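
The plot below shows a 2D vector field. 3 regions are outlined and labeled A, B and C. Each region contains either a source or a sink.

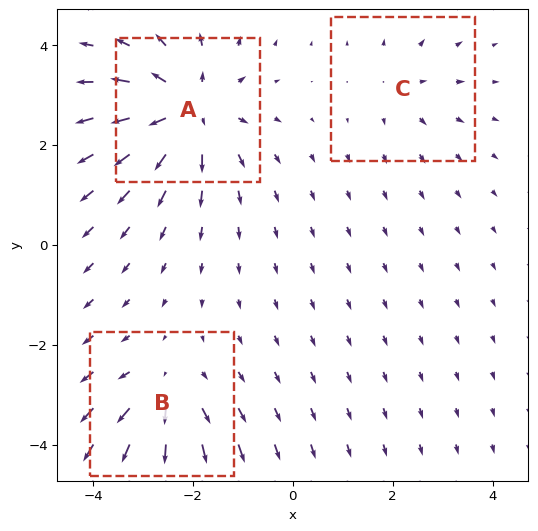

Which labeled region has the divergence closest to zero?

Divergence at each region's feature centre — A: about +5, B: about +3, C: about +2. Region C is closest to zero.

C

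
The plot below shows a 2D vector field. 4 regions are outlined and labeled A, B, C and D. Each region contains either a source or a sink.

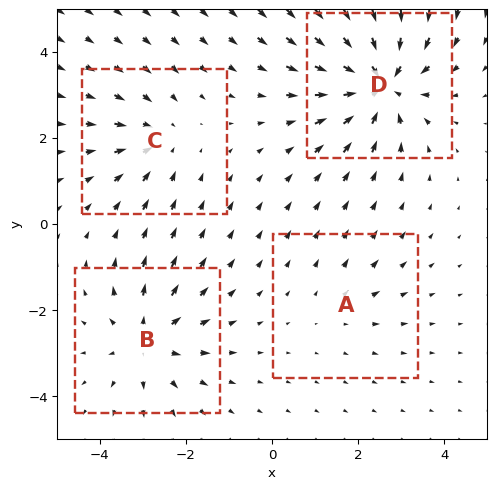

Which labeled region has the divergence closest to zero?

Divergence at each region's feature centre — A: about +2, B: about +4, C: about -3, D: about -7. Region A is closest to zero.

A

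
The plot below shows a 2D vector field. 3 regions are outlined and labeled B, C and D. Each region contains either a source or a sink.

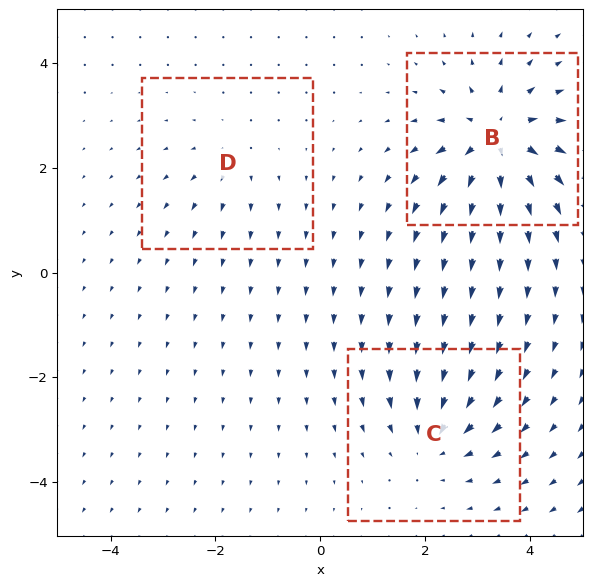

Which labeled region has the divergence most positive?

B

Divergence at each region's feature centre — B: about +6, C: about -4, D: about +2. Region B is most positive.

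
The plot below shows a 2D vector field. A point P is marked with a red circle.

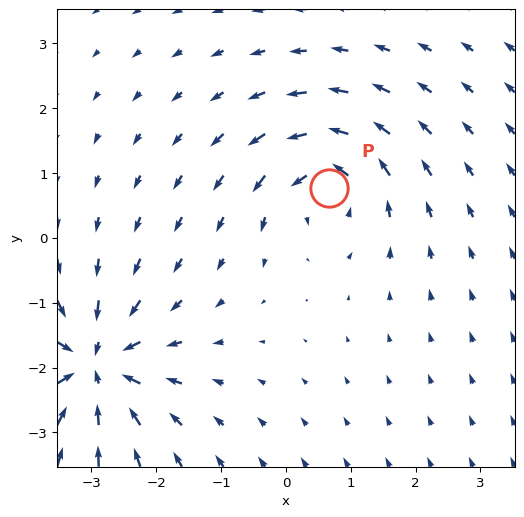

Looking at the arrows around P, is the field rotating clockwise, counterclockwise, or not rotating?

Near P at (0.7, 0.8) the arrows circulate counterclockwise. The curl (z-component) there is about +4; positive curl means counterclockwise rotation.

counterclockwise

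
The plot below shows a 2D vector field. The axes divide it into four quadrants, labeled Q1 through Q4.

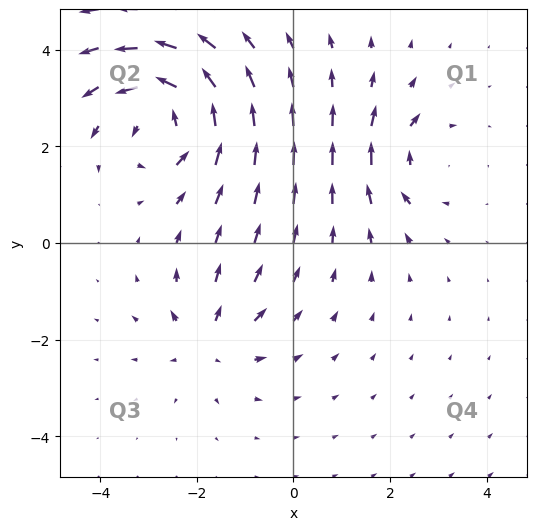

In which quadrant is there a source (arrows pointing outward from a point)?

Q3

The source sits at approximately (-1.8, -2.0), which lies in quadrant Q3. The divergence there is about +3, positive as expected for a source.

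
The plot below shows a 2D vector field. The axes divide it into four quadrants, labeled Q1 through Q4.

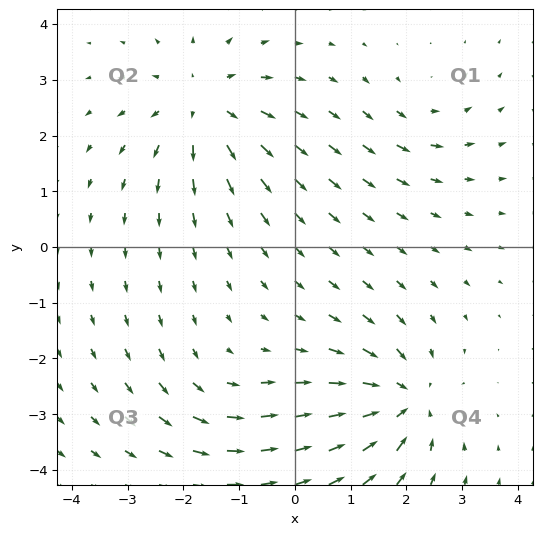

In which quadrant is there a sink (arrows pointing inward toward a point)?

Q4

The sink sits at approximately (1.9, -2.8), which lies in quadrant Q4. The divergence there is about -5, negative as expected for a sink.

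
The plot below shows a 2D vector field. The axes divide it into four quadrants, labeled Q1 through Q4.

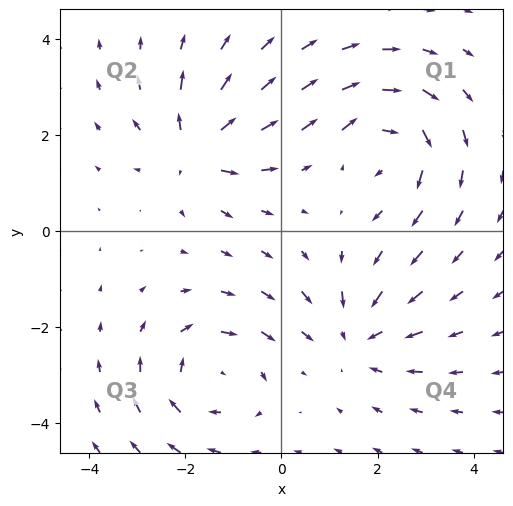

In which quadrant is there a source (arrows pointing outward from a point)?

Q2

The source sits at approximately (-1.8, 1.7), which lies in quadrant Q2. The divergence there is about +5, positive as expected for a source.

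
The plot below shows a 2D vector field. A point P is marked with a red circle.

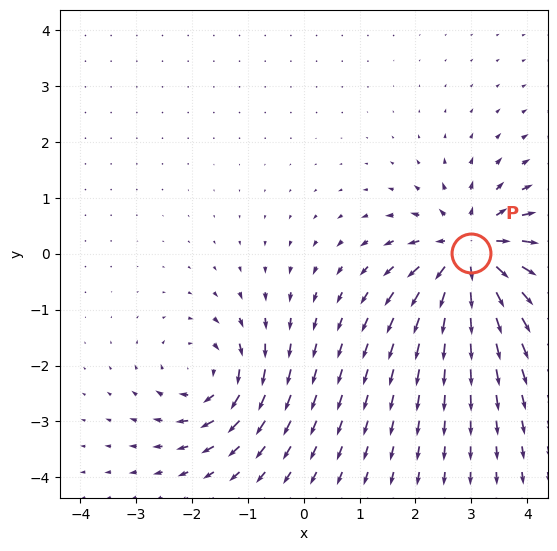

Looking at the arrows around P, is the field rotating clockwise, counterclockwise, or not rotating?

not rotating

Near P at (3.0, 0.0) the arrows show no circulation. The curl there is ≈0.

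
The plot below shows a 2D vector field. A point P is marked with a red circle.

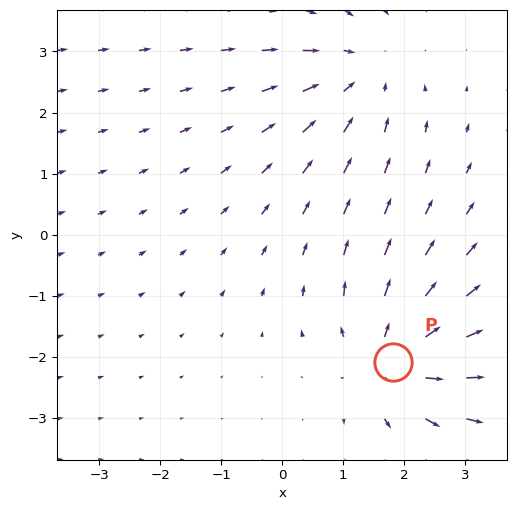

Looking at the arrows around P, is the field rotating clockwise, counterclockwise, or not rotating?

Near P at (1.8, -2.1) the arrows show no circulation. The curl there is ≈0.

not rotating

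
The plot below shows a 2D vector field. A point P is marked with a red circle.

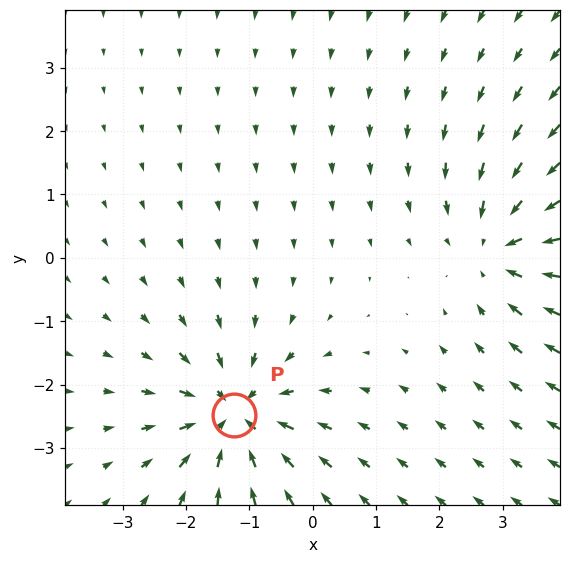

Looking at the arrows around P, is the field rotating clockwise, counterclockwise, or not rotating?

not rotating

Near P at (-1.2, -2.5) the arrows show no circulation. The curl there is ≈0.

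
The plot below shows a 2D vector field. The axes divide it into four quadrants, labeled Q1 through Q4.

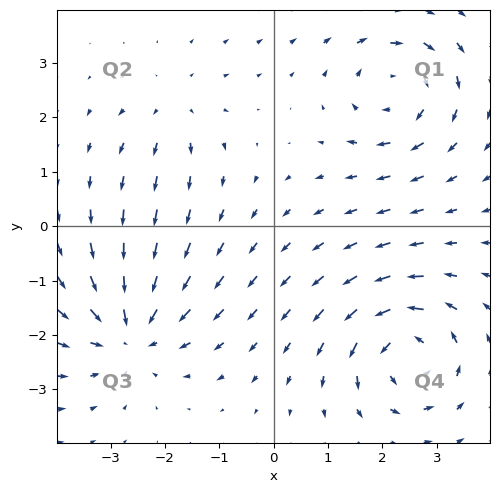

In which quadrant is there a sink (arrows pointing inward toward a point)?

The sink sits at approximately (-2.6, -1.9), which lies in quadrant Q3. The divergence there is about -5, negative as expected for a sink.

Q3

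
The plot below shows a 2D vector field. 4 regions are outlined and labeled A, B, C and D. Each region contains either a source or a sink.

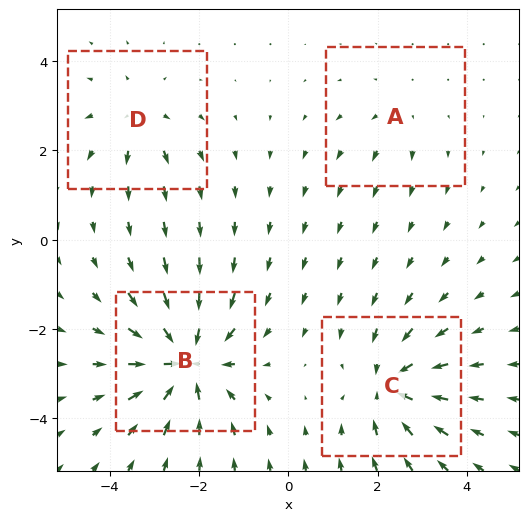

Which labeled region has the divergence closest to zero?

Divergence at each region's feature centre — A: about +2, B: about -8, C: about -6, D: about +4. Region A is closest to zero.

A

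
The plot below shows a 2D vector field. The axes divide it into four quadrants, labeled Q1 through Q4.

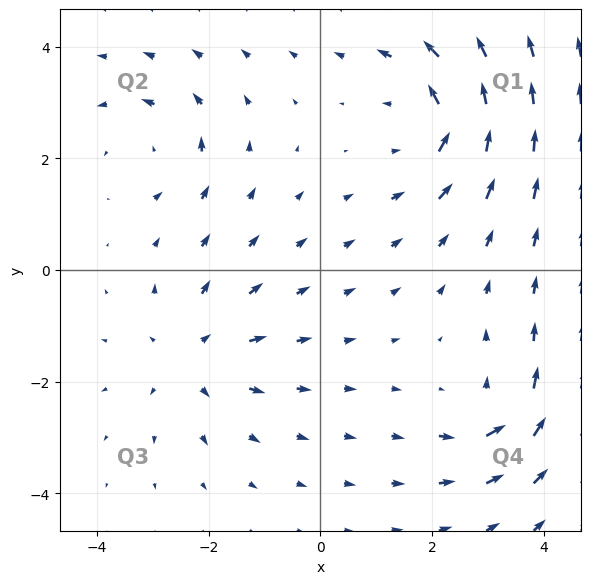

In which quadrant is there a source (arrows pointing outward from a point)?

The source sits at approximately (-2.3, -1.5), which lies in quadrant Q3. The divergence there is about +3, positive as expected for a source.

Q3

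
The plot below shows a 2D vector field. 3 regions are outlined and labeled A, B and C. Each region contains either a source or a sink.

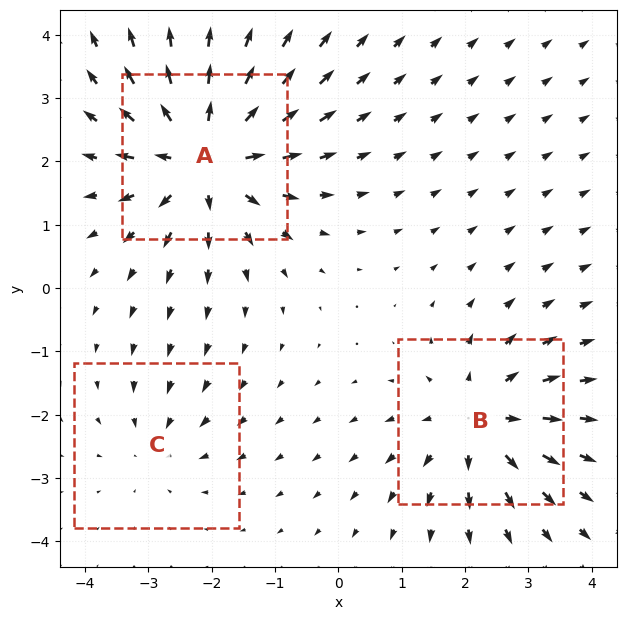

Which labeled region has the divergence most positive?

A

Divergence at each region's feature centre — A: about +5, B: about +3, C: about -2. Region A is most positive.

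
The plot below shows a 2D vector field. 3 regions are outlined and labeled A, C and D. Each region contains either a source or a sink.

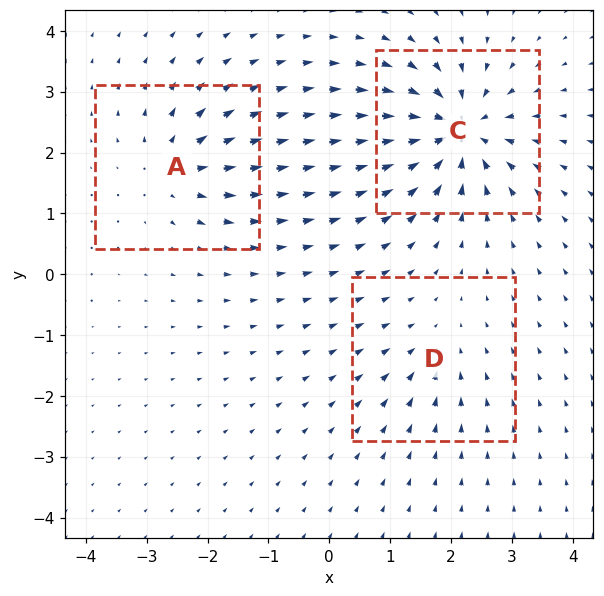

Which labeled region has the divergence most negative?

C

Divergence at each region's feature centre — A: about +4, C: about -7, D: about -2. Region C is most negative.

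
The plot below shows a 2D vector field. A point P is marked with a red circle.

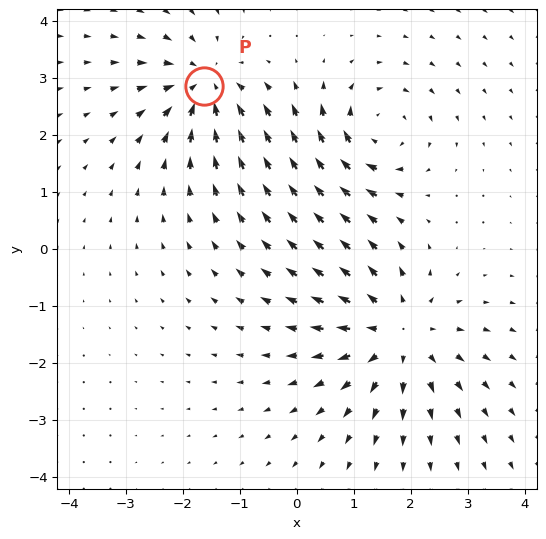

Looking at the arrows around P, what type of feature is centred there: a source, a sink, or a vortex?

At P (-1.6, 2.9) the arrows converge inward. Divergence about -5, curl ≈0 — negative divergence with near-zero curl is a sink.

sink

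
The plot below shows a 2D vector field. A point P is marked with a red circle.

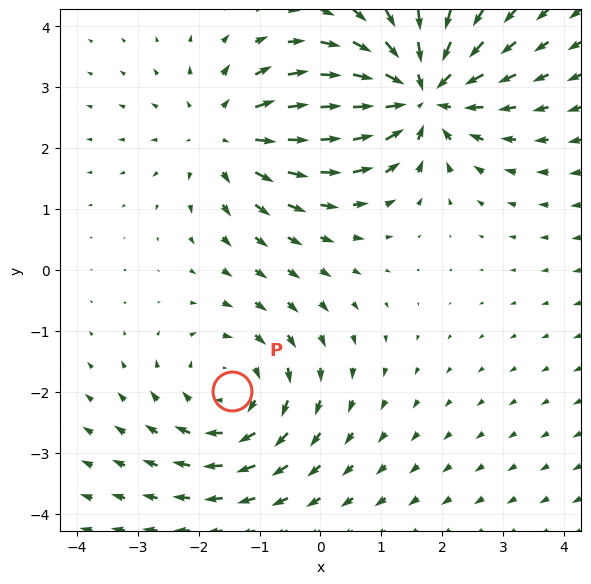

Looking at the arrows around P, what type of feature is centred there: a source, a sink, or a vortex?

At P (-1.4, -2.0) the arrows circulate clockwise. Divergence ≈0, curl about -3 — near-zero divergence with nonzero curl is a vortex.

vortex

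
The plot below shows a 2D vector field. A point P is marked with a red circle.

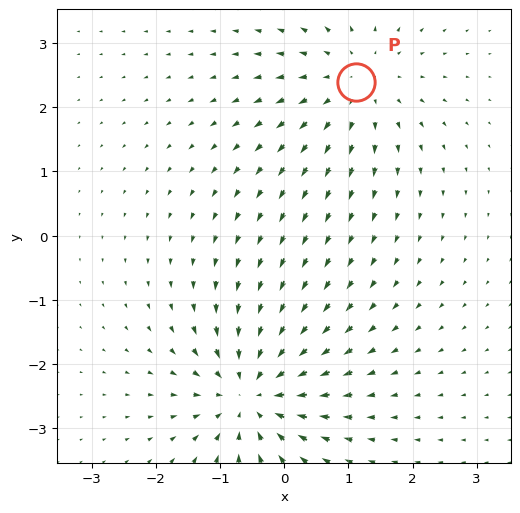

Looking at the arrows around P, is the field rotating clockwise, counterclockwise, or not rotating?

not rotating

Near P at (1.1, 2.4) the arrows show no circulation. The curl there is ≈0.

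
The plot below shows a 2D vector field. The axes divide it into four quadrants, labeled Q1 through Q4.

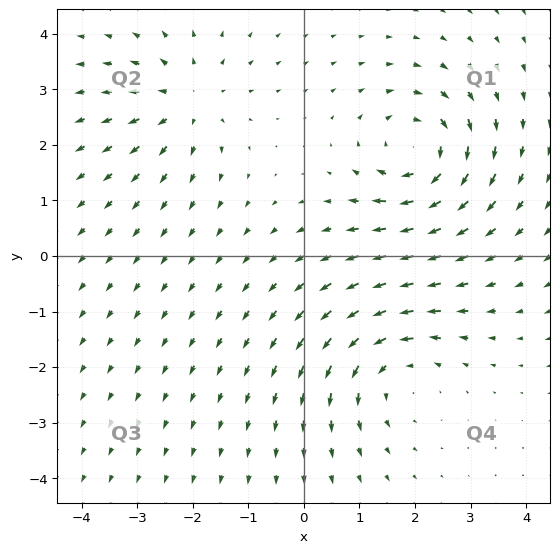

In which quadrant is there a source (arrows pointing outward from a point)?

The source sits at approximately (-2.1, 2.8), which lies in quadrant Q2. The divergence there is about +3, positive as expected for a source.

Q2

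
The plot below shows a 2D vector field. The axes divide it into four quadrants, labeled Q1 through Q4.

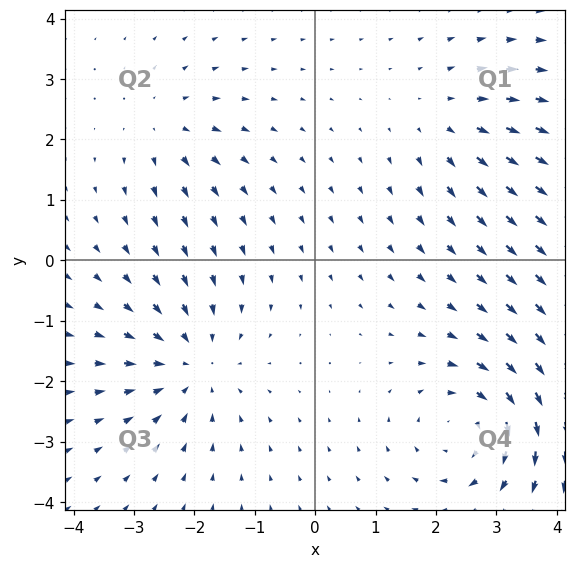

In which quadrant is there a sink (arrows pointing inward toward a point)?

Q3

The sink sits at approximately (-2.0, -1.7), which lies in quadrant Q3. The divergence there is about -4, negative as expected for a sink.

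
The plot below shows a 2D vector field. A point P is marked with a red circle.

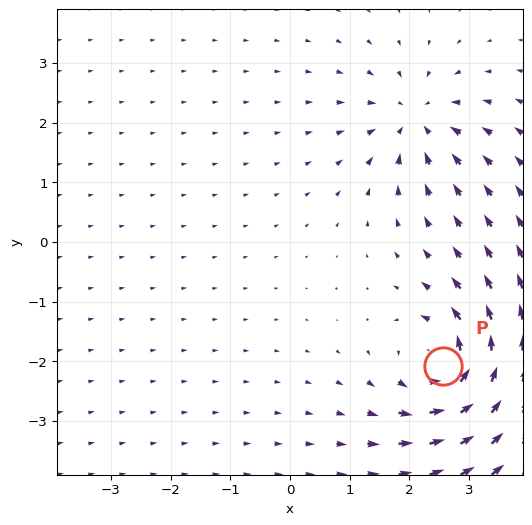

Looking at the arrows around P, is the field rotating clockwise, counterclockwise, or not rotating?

counterclockwise

Near P at (2.6, -2.1) the arrows circulate counterclockwise. The curl (z-component) there is about +5; positive curl means counterclockwise rotation.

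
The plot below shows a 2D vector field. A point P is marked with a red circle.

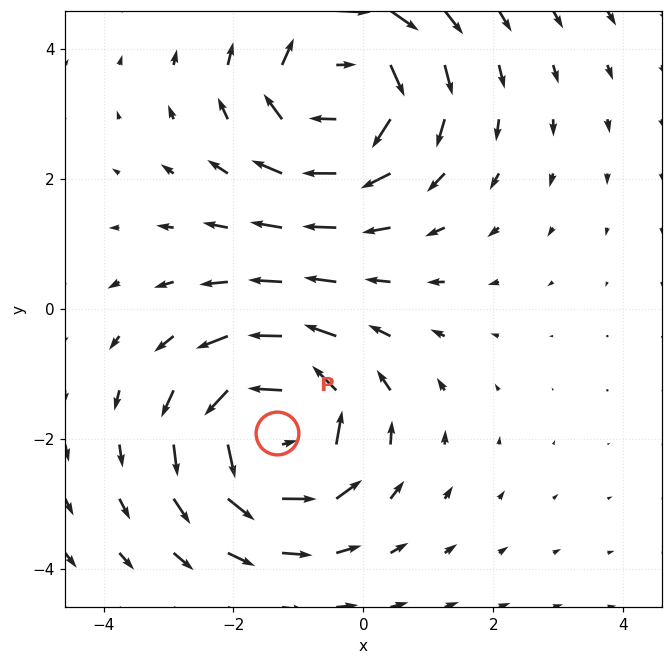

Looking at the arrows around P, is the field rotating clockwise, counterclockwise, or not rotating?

counterclockwise

Near P at (-1.3, -1.9) the arrows circulate counterclockwise. The curl (z-component) there is about +5; positive curl means counterclockwise rotation.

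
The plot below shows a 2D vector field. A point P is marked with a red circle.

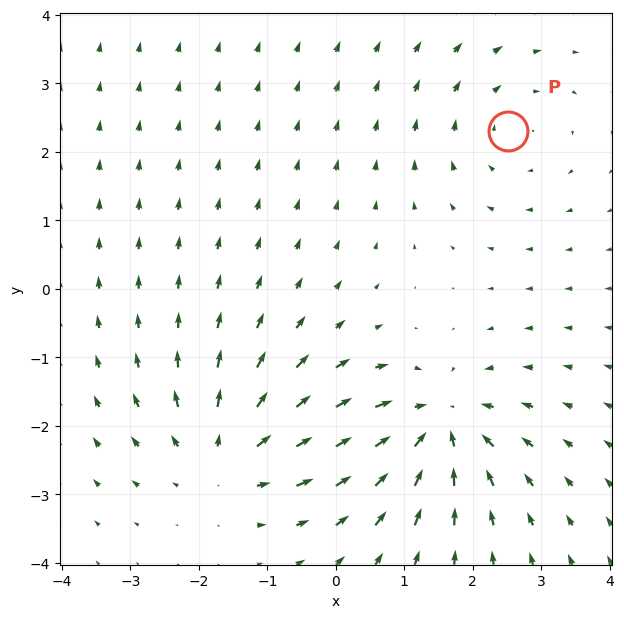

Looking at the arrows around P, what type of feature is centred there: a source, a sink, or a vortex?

vortex

At P (2.5, 2.3) the arrows circulate clockwise. Divergence ≈0, curl about -2 — near-zero divergence with nonzero curl is a vortex.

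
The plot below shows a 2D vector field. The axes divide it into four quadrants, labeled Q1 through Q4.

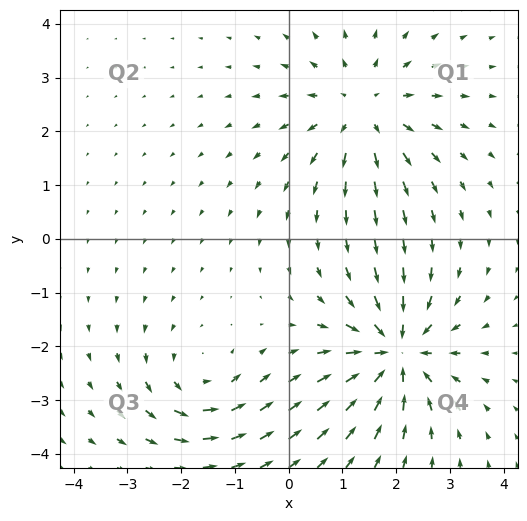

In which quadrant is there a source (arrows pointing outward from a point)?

Q1

The source sits at approximately (1.4, 2.4), which lies in quadrant Q1. The divergence there is about +4, positive as expected for a source.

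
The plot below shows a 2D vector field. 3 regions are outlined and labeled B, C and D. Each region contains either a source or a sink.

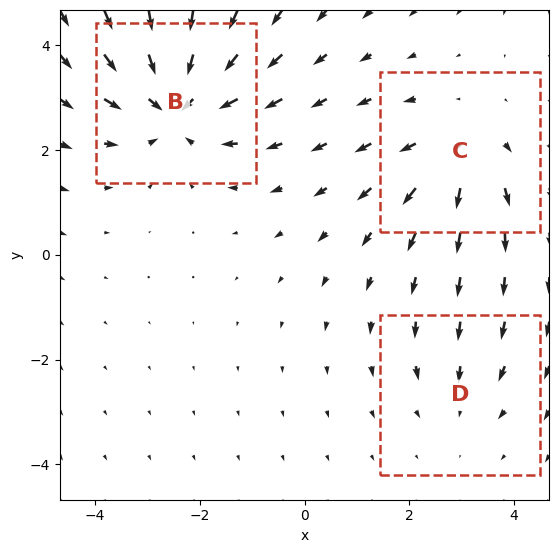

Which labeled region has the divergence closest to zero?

Divergence at each region's feature centre — B: about -4, C: about +3, D: about -2. Region D is closest to zero.

D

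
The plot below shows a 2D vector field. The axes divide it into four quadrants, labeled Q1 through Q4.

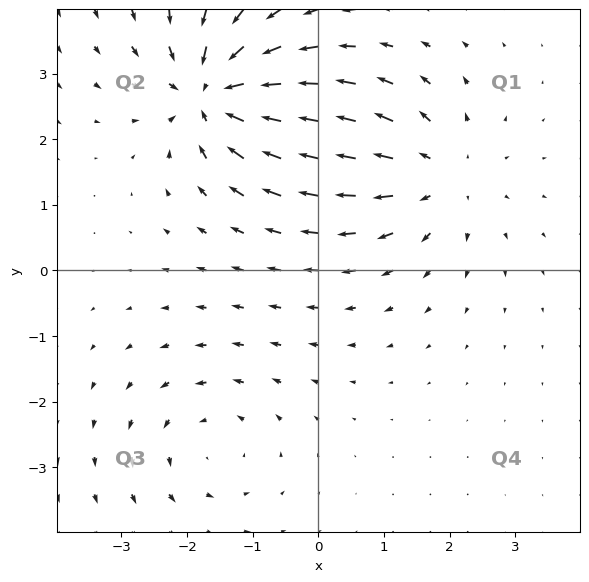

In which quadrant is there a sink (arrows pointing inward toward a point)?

Q2

The sink sits at approximately (-1.6, 2.7), which lies in quadrant Q2. The divergence there is about -6, negative as expected for a sink.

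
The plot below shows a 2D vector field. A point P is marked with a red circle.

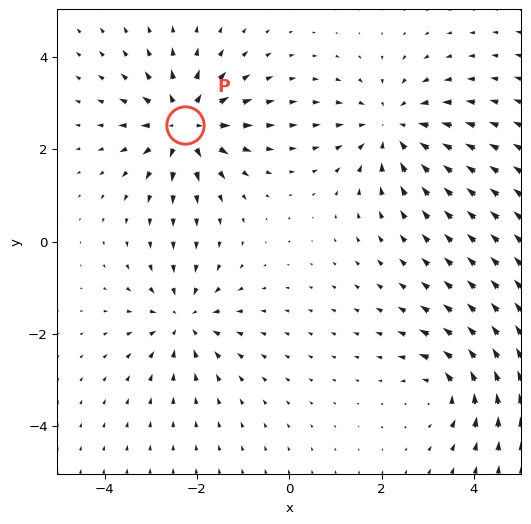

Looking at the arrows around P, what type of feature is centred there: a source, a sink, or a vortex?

source

At P (-2.3, 2.5) the arrows spread outward. Divergence about +6, curl ≈0 — positive divergence with near-zero curl is a source.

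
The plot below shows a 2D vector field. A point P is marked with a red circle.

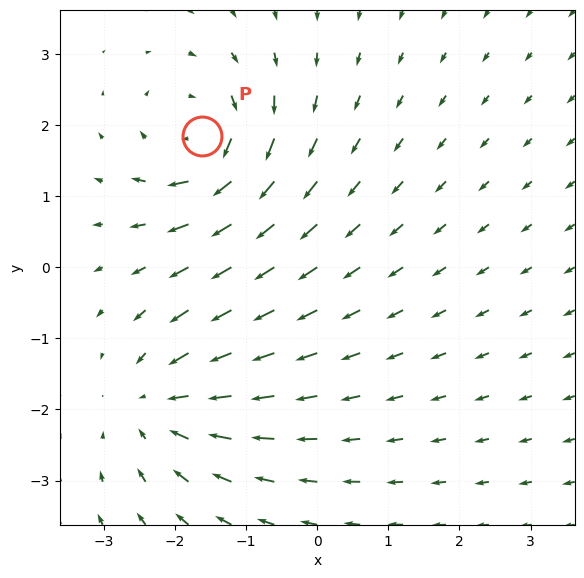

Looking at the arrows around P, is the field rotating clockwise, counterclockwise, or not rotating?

clockwise

Near P at (-1.6, 1.8) the arrows circulate clockwise. The curl (z-component) there is about -3; negative curl means clockwise rotation.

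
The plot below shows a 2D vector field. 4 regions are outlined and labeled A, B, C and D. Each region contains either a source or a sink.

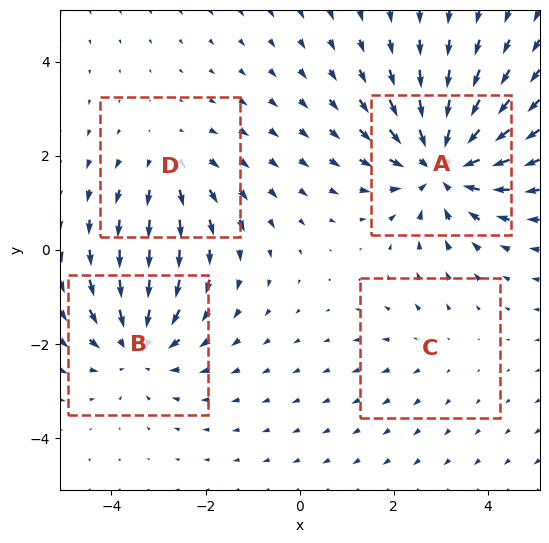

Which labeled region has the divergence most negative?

Divergence at each region's feature centre — A: about -6, B: about -4, C: about +2, D: about +3. Region A is most negative.

A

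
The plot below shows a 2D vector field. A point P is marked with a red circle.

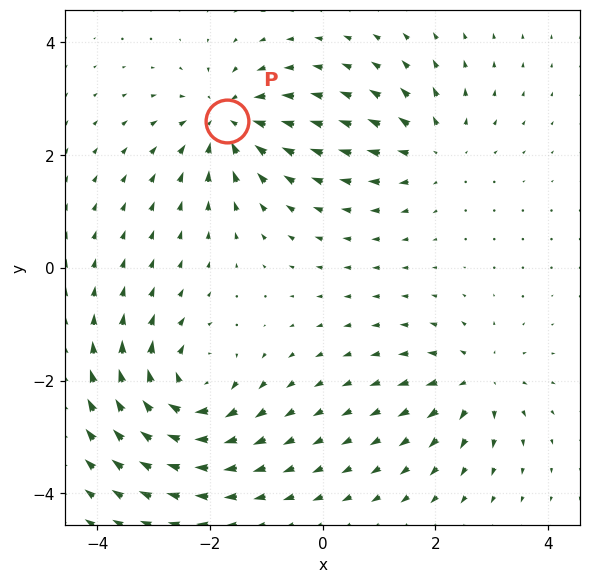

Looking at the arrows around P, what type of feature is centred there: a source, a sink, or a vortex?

sink

At P (-1.7, 2.6) the arrows converge inward. Divergence about -5, curl ≈0 — negative divergence with near-zero curl is a sink.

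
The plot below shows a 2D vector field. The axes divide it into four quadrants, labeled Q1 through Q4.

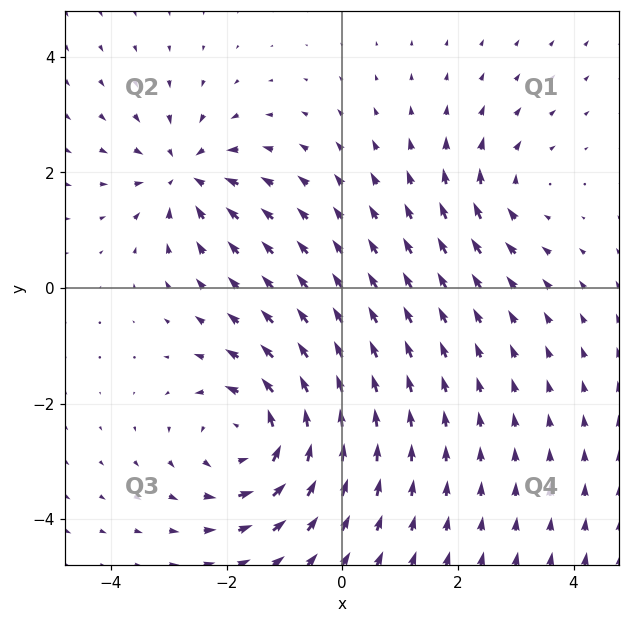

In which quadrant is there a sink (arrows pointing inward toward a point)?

Q2

The sink sits at approximately (-2.7, 2.0), which lies in quadrant Q2. The divergence there is about -4, negative as expected for a sink.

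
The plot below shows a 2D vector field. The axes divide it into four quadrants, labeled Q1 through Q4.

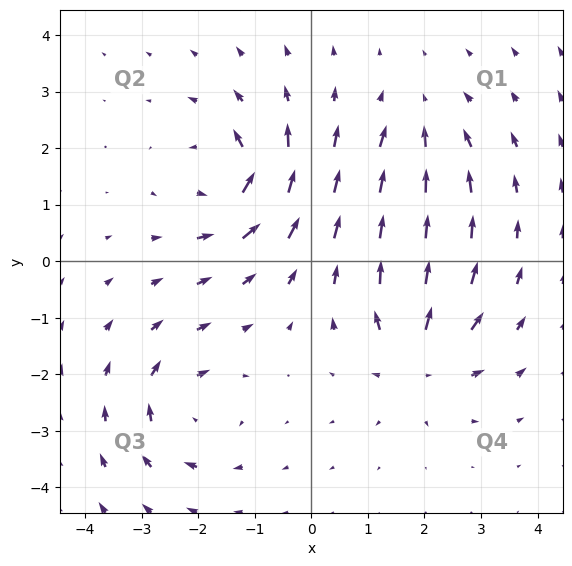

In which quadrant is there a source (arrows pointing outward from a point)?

The source sits at approximately (1.9, -1.7), which lies in quadrant Q4. The divergence there is about +6, positive as expected for a source.

Q4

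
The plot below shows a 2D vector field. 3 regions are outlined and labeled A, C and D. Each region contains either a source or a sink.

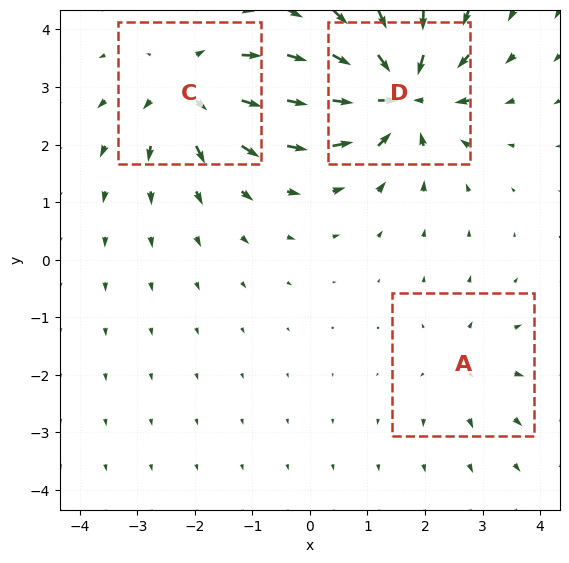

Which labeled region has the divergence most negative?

D

Divergence at each region's feature centre — A: about +2, C: about +4, D: about -6. Region D is most negative.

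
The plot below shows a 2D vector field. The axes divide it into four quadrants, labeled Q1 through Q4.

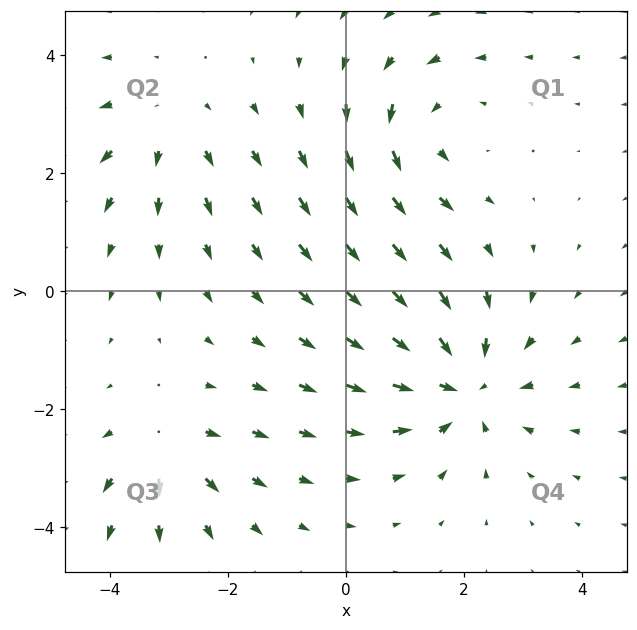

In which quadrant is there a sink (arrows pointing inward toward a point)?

The sink sits at approximately (2.0, -1.6), which lies in quadrant Q4. The divergence there is about -4, negative as expected for a sink.

Q4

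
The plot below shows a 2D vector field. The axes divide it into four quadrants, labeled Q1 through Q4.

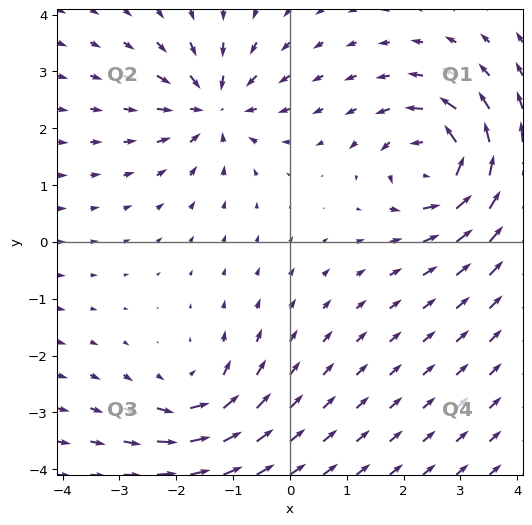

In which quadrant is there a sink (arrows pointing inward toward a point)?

Q2

The sink sits at approximately (-1.3, 2.4), which lies in quadrant Q2. The divergence there is about -5, negative as expected for a sink.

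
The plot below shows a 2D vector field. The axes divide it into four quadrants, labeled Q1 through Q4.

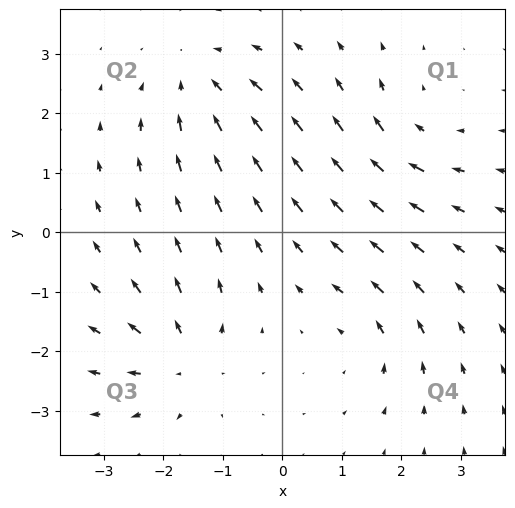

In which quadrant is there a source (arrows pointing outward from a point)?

The source sits at approximately (-1.7, -2.1), which lies in quadrant Q3. The divergence there is about +6, positive as expected for a source.

Q3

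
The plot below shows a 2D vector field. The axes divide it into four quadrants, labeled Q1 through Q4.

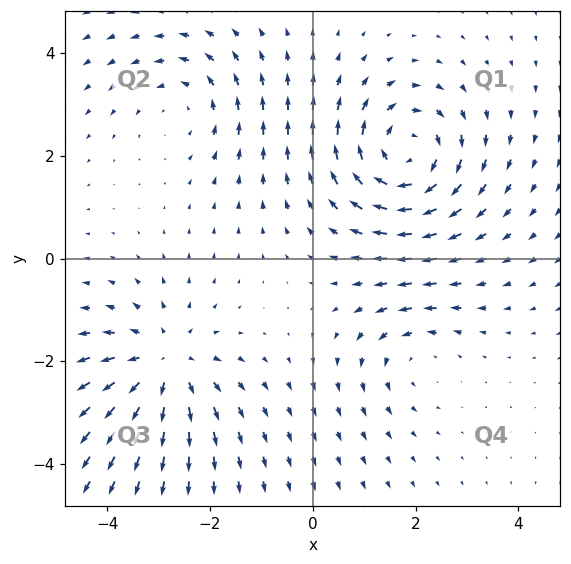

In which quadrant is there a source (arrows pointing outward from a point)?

The source sits at approximately (-2.9, -2.0), which lies in quadrant Q3. The divergence there is about +4, positive as expected for a source.

Q3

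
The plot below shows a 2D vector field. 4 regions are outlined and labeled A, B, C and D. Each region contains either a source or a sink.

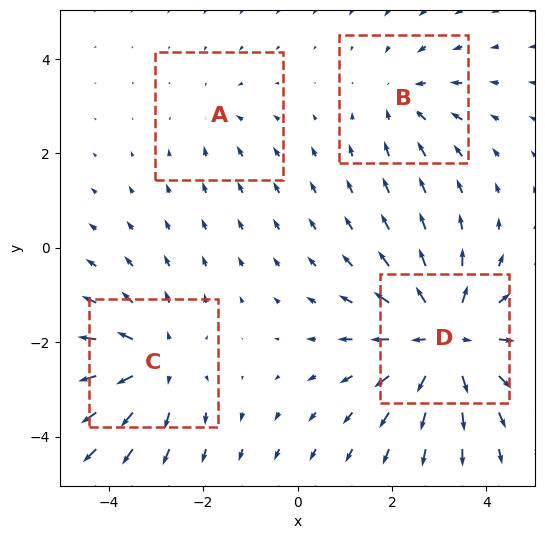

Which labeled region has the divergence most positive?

Divergence at each region's feature centre — A: about -2, B: about -3, C: about +4, D: about +6. Region D is most positive.

D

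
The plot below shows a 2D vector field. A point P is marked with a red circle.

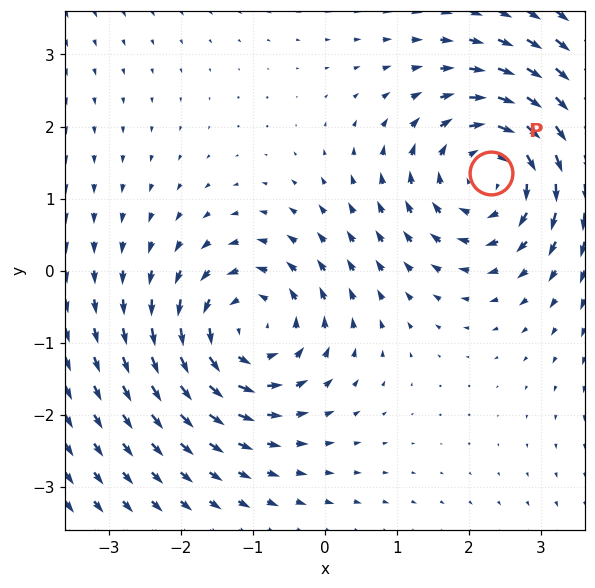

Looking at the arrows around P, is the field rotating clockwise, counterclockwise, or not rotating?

clockwise

Near P at (2.3, 1.4) the arrows circulate clockwise. The curl (z-component) there is about -4; negative curl means clockwise rotation.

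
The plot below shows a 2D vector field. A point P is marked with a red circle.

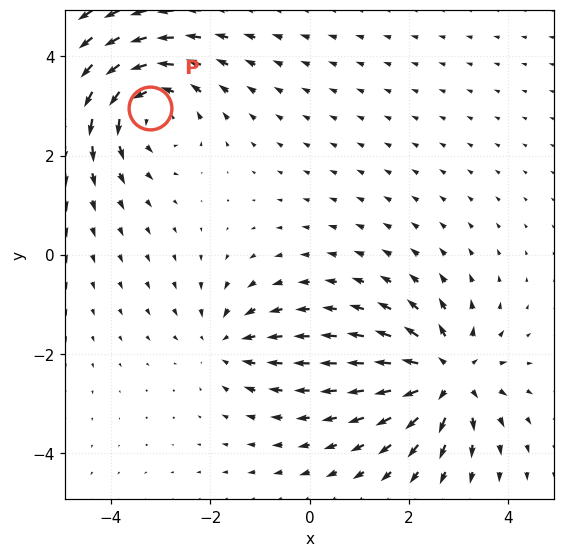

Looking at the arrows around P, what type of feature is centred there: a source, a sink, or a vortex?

At P (-3.2, 3.0) the arrows circulate counterclockwise. Divergence ≈0, curl about +4 — near-zero divergence with nonzero curl is a vortex.

vortex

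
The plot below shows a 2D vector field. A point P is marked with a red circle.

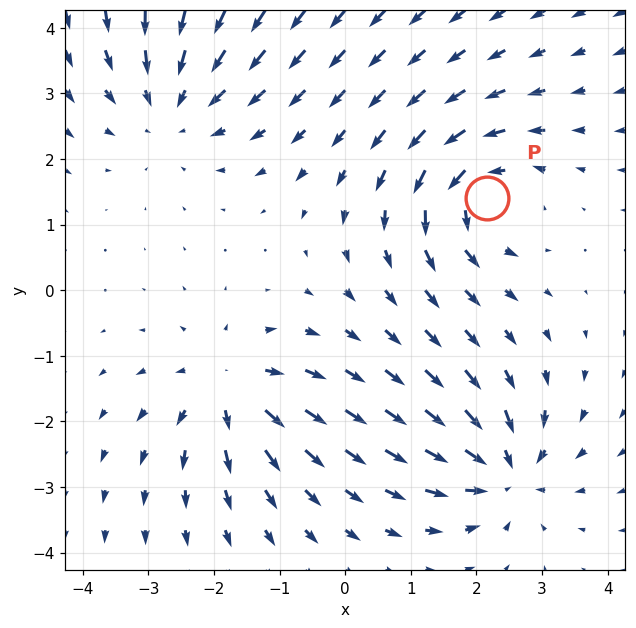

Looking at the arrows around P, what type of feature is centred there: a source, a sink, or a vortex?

At P (2.2, 1.4) the arrows circulate counterclockwise. Divergence ≈0, curl about +5 — near-zero divergence with nonzero curl is a vortex.

vortex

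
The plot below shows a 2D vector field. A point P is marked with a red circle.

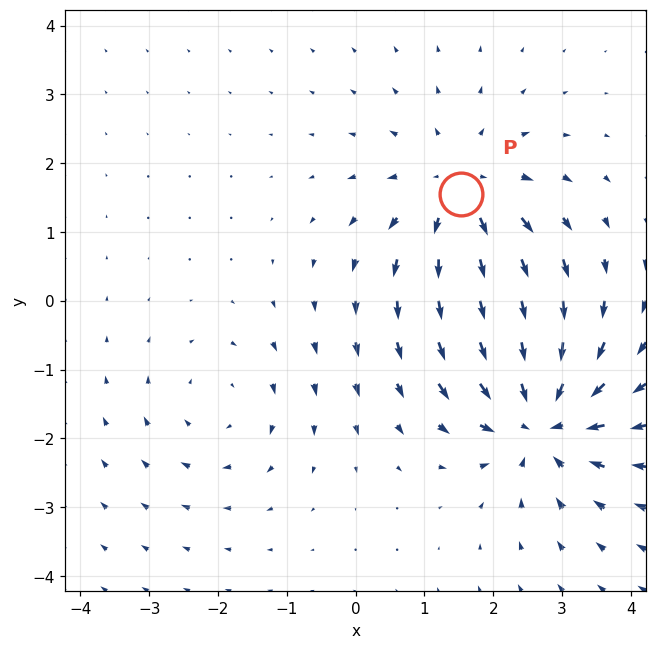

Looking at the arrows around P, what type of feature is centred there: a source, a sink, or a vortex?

At P (1.5, 1.6) the arrows spread outward. Divergence about +4, curl ≈0 — positive divergence with near-zero curl is a source.

source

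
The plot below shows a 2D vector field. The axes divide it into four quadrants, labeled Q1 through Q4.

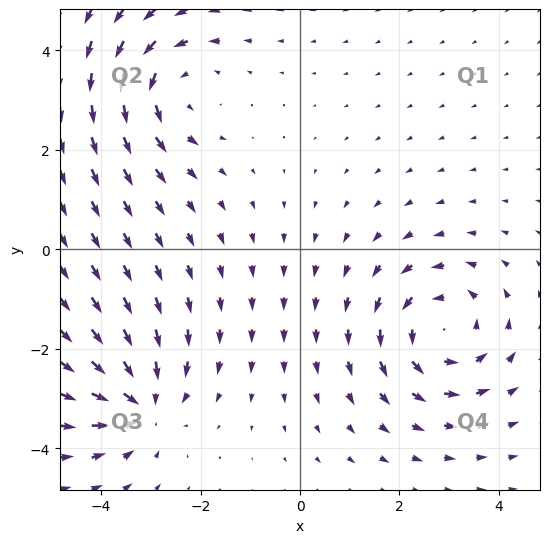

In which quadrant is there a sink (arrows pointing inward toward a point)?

The sink sits at approximately (-3.2, -3.1), which lies in quadrant Q3. The divergence there is about -4, negative as expected for a sink.

Q3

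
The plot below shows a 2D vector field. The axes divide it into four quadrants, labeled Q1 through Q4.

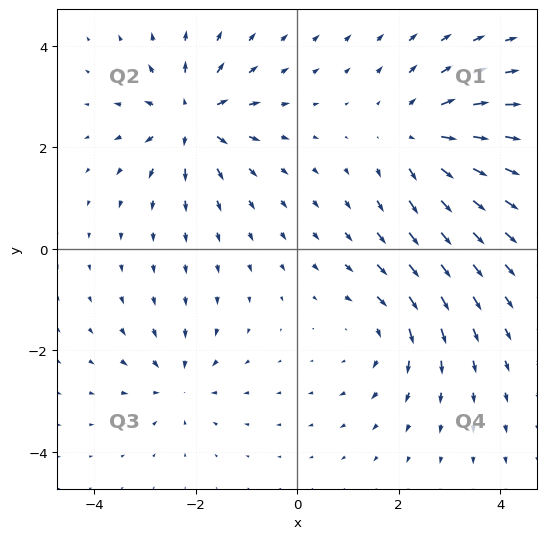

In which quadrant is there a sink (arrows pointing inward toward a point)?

The sink sits at approximately (-2.3, -2.6), which lies in quadrant Q3. The divergence there is about -3, negative as expected for a sink.

Q3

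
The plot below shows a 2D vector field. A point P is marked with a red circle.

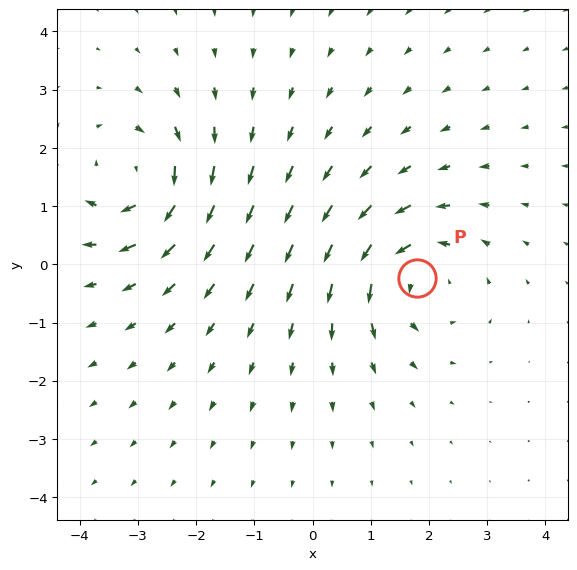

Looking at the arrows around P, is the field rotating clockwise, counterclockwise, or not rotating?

Near P at (1.8, -0.2) the arrows circulate counterclockwise. The curl (z-component) there is about +4; positive curl means counterclockwise rotation.

counterclockwise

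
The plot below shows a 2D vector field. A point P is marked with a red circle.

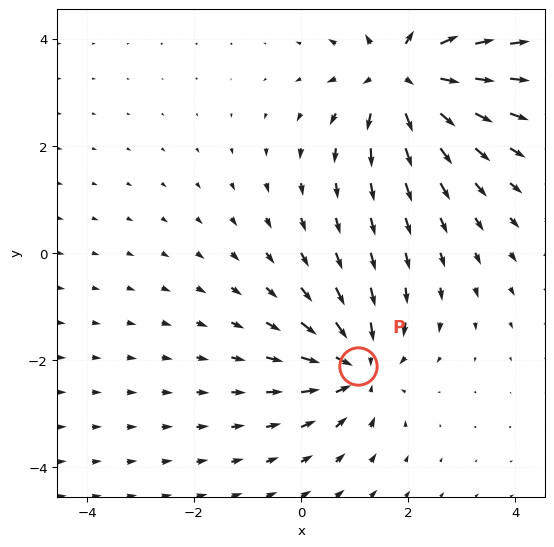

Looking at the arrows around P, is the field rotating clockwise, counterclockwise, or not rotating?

Near P at (1.1, -2.1) the arrows show no circulation. The curl there is ≈0.

not rotating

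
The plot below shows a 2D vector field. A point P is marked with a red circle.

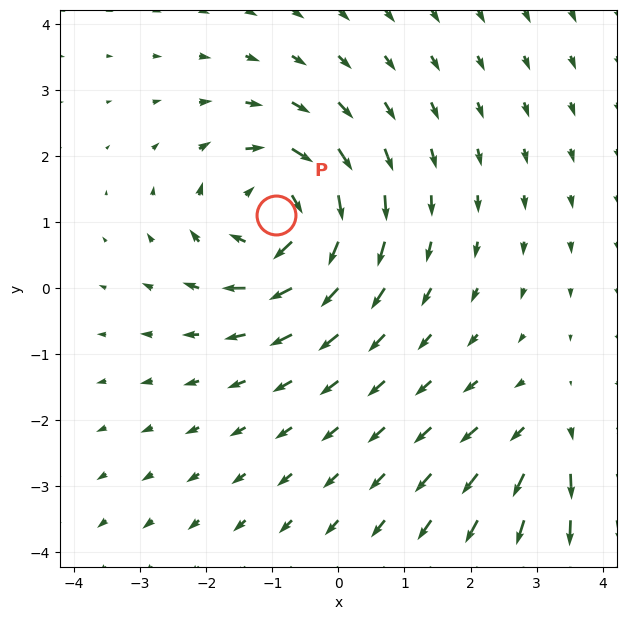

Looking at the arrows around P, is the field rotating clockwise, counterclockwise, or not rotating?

clockwise

Near P at (-1.0, 1.1) the arrows circulate clockwise. The curl (z-component) there is about -5; negative curl means clockwise rotation.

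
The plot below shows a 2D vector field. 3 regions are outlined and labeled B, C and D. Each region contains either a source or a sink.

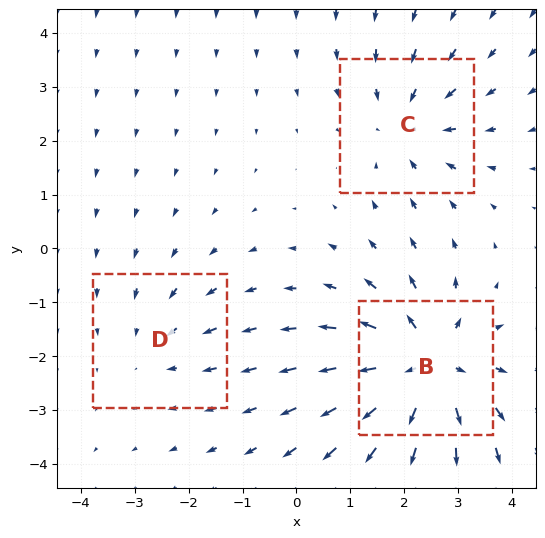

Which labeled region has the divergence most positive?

B

Divergence at each region's feature centre — B: about +5, C: about -3, D: about -2. Region B is most positive.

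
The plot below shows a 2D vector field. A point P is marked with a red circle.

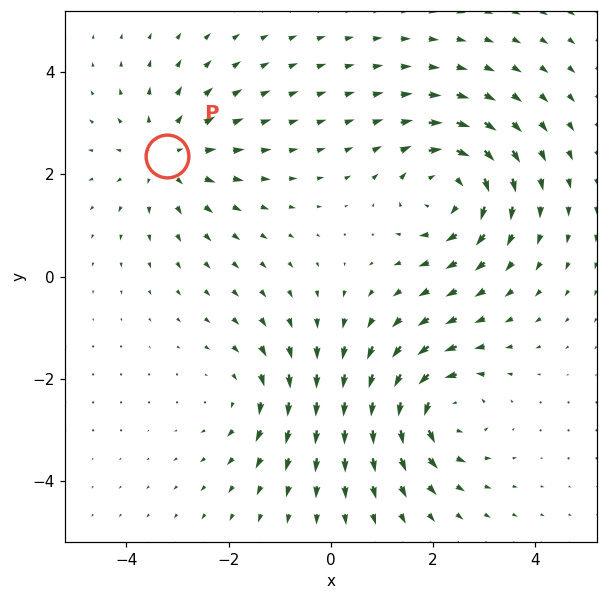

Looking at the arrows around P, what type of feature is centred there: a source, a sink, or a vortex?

source

At P (-3.2, 2.4) the arrows spread outward. Divergence about +3, curl ≈0 — positive divergence with near-zero curl is a source.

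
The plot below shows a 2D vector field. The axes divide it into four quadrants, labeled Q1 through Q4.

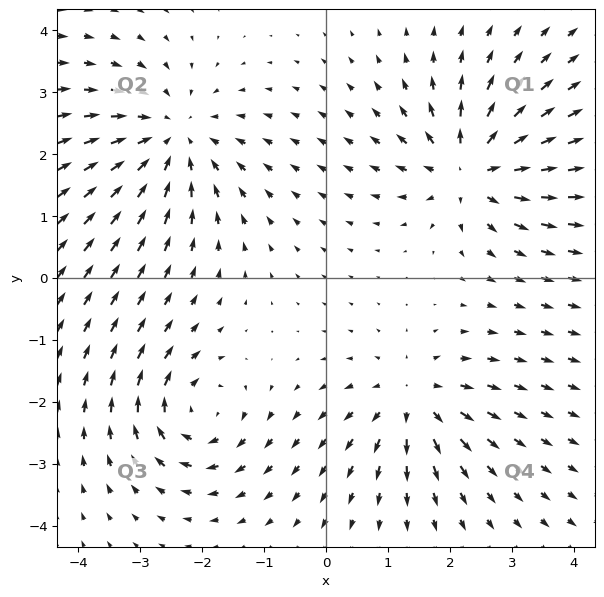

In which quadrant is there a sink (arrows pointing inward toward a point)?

Q2

The sink sits at approximately (-2.5, 2.2), which lies in quadrant Q2. The divergence there is about -4, negative as expected for a sink.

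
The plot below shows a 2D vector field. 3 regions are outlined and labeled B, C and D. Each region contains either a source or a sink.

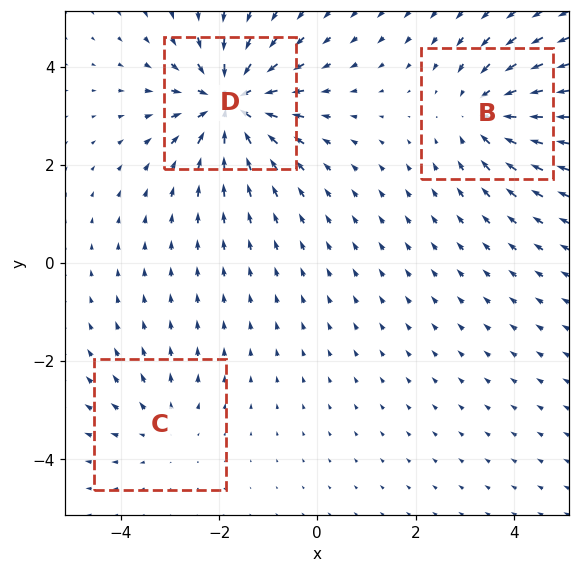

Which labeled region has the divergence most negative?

D

Divergence at each region's feature centre — B: about -4, C: about +2, D: about -6. Region D is most negative.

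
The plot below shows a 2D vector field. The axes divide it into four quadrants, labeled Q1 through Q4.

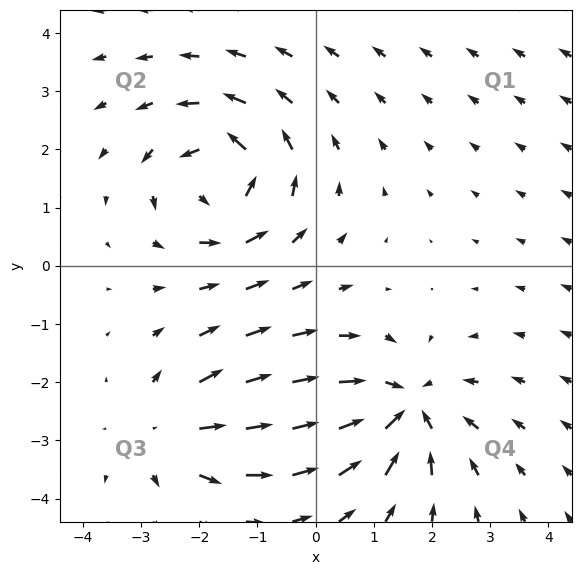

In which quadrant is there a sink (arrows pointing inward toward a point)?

Q4

The sink sits at approximately (1.5, -2.4), which lies in quadrant Q4. The divergence there is about -5, negative as expected for a sink.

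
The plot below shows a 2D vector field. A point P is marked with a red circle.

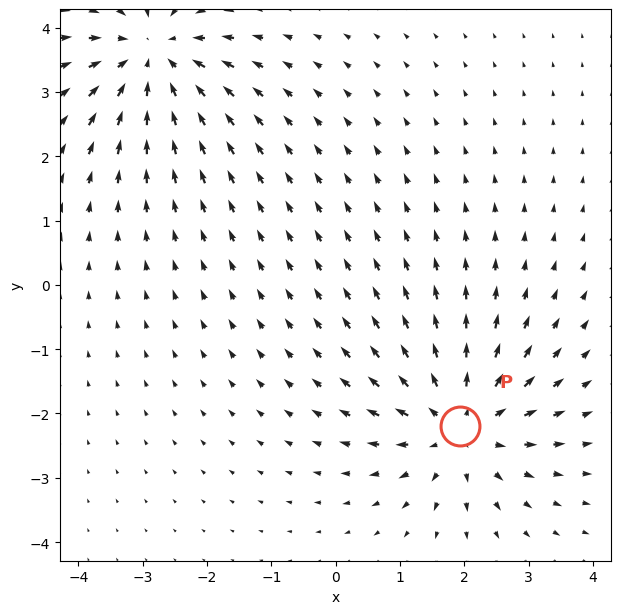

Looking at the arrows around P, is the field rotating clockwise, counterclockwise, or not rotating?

not rotating

Near P at (1.9, -2.2) the arrows show no circulation. The curl there is ≈0.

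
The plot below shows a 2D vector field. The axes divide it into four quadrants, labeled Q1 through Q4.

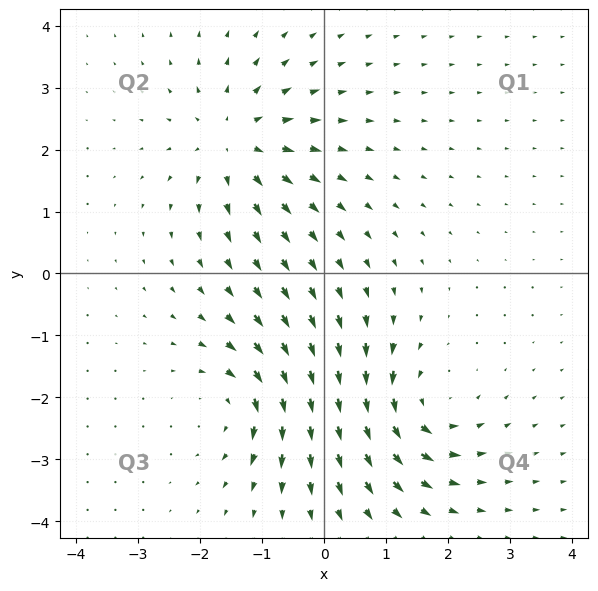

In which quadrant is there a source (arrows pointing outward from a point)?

The source sits at approximately (-1.4, 2.1), which lies in quadrant Q2. The divergence there is about +5, positive as expected for a source.

Q2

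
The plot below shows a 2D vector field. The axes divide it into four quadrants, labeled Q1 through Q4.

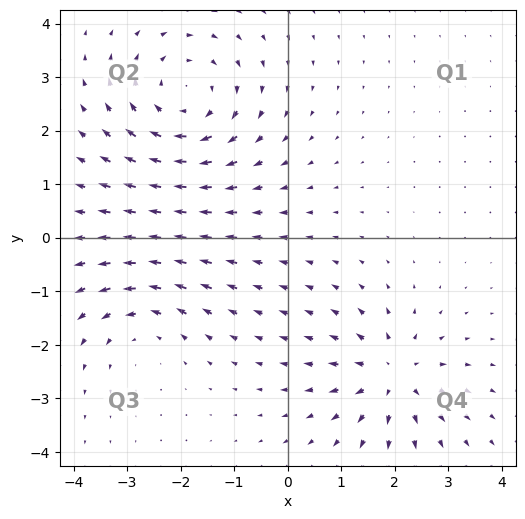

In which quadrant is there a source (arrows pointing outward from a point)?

The source sits at approximately (2.0, -2.6), which lies in quadrant Q4. The divergence there is about +4, positive as expected for a source.

Q4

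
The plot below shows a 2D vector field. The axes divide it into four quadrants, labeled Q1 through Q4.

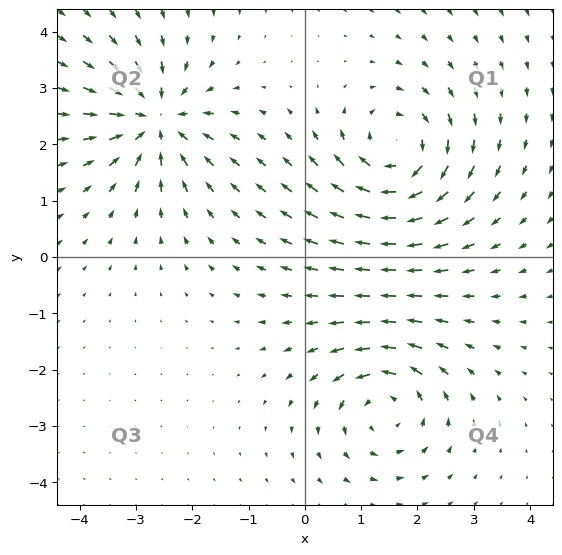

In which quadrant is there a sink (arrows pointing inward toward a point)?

The sink sits at approximately (-2.7, 2.4), which lies in quadrant Q2. The divergence there is about -6, negative as expected for a sink.

Q2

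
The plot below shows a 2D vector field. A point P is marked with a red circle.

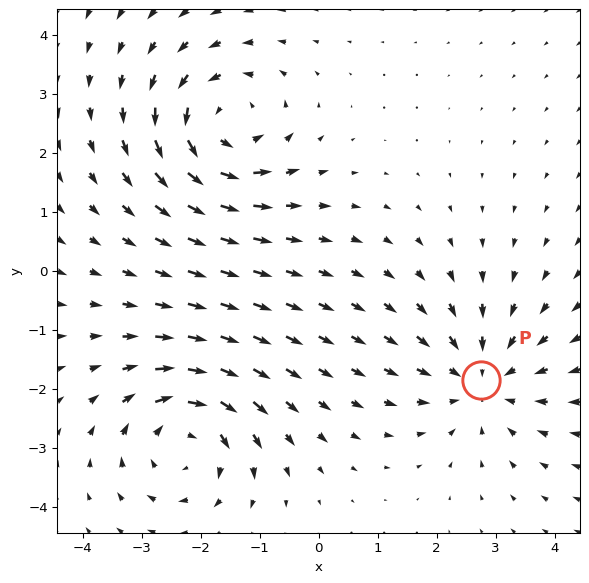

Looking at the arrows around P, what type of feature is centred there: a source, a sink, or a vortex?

At P (2.8, -1.9) the arrows converge inward. Divergence about -4, curl ≈0 — negative divergence with near-zero curl is a sink.

sink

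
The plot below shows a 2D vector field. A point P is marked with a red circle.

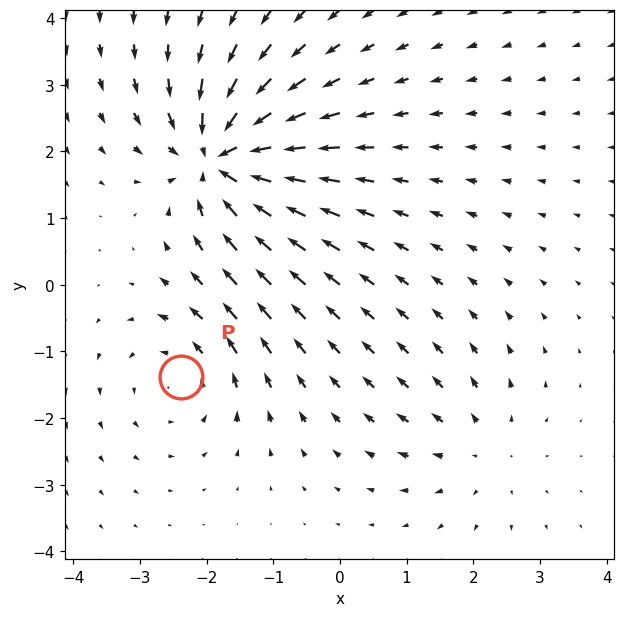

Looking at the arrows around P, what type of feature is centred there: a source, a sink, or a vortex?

vortex

At P (-2.4, -1.4) the arrows circulate counterclockwise. Divergence ≈0, curl about +3 — near-zero divergence with nonzero curl is a vortex.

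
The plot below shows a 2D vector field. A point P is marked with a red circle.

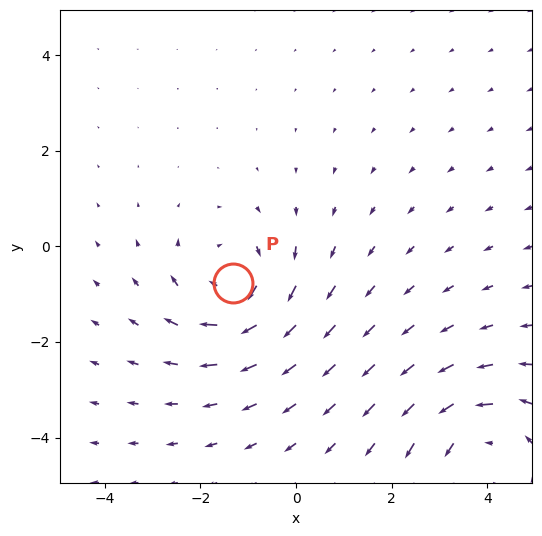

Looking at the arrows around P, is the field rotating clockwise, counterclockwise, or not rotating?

Near P at (-1.3, -0.8) the arrows circulate clockwise. The curl (z-component) there is about -4; negative curl means clockwise rotation.

clockwise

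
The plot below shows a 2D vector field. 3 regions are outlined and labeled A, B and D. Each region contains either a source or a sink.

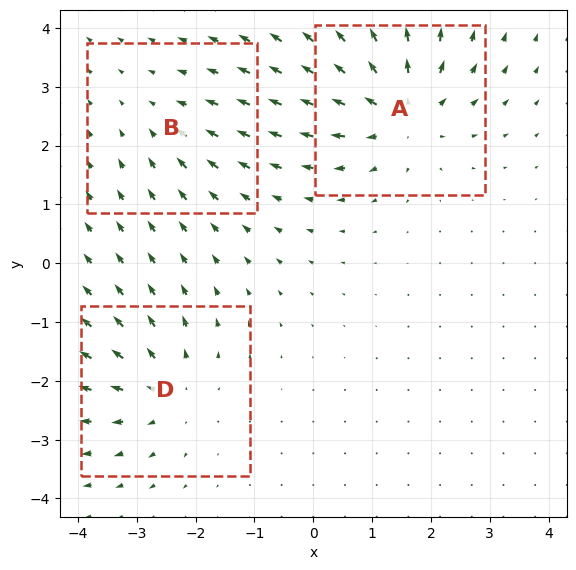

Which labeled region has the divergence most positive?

Divergence at each region's feature centre — A: about +5, B: about -2, D: about +3. Region A is most positive.

A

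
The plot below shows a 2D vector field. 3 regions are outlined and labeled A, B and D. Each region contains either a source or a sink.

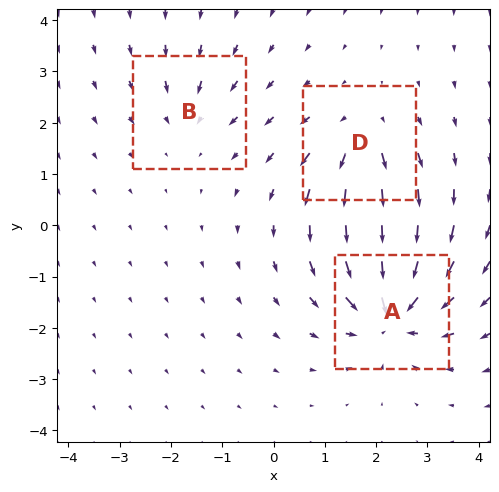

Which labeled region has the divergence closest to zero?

Divergence at each region's feature centre — A: about -6, B: about -3, D: about +4. Region B is closest to zero.

B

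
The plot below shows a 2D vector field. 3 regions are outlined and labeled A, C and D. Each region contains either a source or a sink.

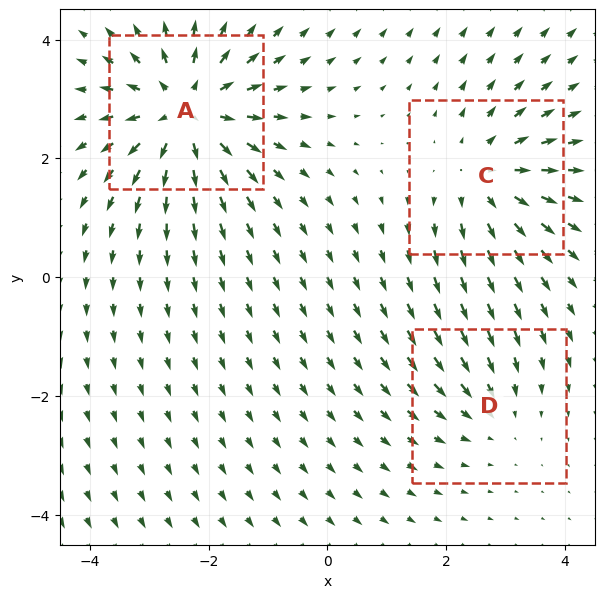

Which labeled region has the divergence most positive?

Divergence at each region's feature centre — A: about +5, C: about +3, D: about -2. Region A is most positive.

A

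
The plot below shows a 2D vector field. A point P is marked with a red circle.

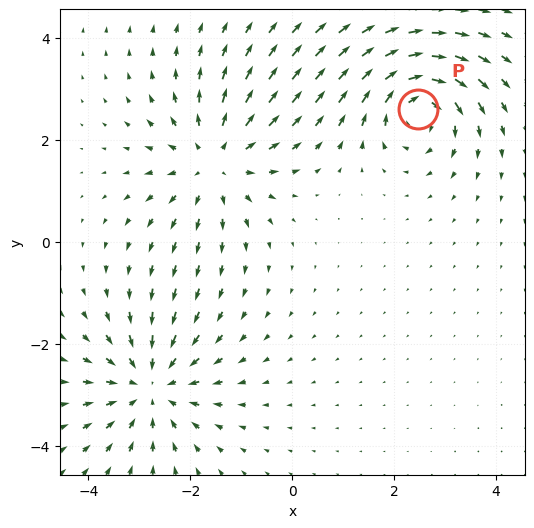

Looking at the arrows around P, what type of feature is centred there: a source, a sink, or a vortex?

vortex

At P (2.5, 2.6) the arrows circulate clockwise. Divergence ≈0, curl about -5 — near-zero divergence with nonzero curl is a vortex.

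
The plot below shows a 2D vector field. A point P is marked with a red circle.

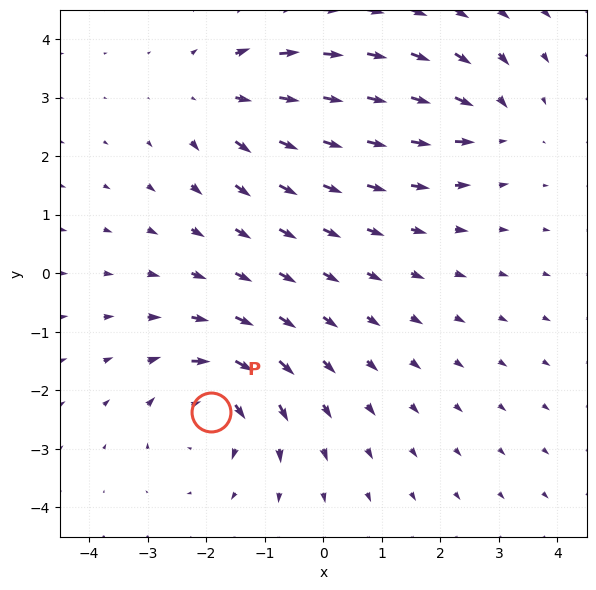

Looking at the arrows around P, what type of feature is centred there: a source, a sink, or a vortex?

At P (-1.9, -2.4) the arrows circulate clockwise. Divergence ≈0, curl about -5 — near-zero divergence with nonzero curl is a vortex.

vortex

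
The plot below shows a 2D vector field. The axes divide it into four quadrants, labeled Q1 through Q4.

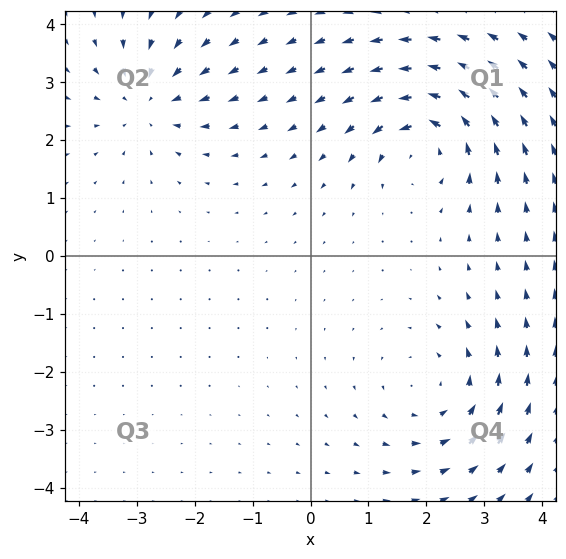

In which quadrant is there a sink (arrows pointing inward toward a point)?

The sink sits at approximately (-2.8, 2.7), which lies in quadrant Q2. The divergence there is about -4, negative as expected for a sink.

Q2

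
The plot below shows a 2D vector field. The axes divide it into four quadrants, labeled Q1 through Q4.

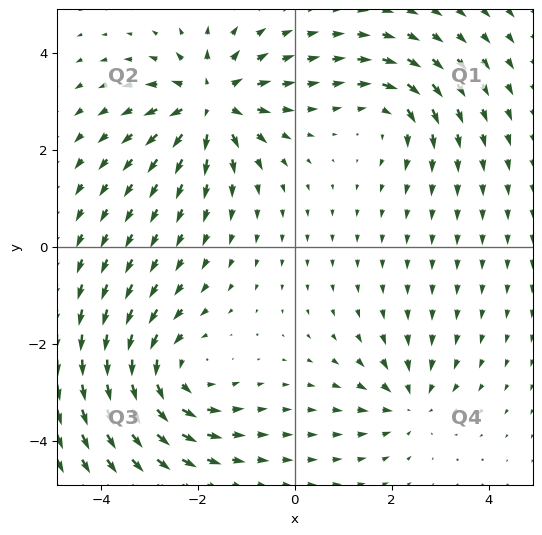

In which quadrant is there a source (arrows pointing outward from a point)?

The source sits at approximately (-1.7, 3.0), which lies in quadrant Q2. The divergence there is about +6, positive as expected for a source.

Q2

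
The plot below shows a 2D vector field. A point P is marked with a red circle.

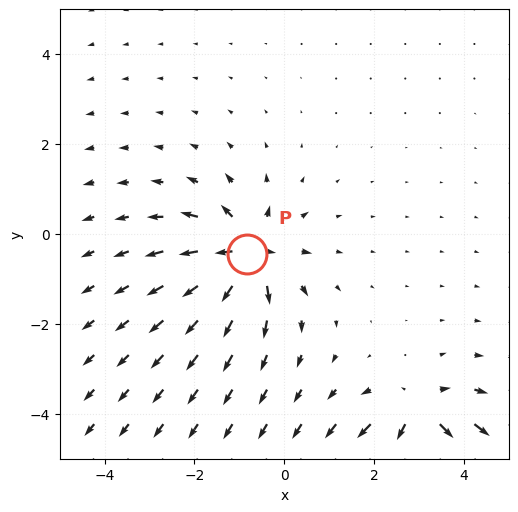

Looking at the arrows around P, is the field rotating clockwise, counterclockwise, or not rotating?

Near P at (-0.8, -0.5) the arrows show no circulation. The curl there is ≈0.

not rotating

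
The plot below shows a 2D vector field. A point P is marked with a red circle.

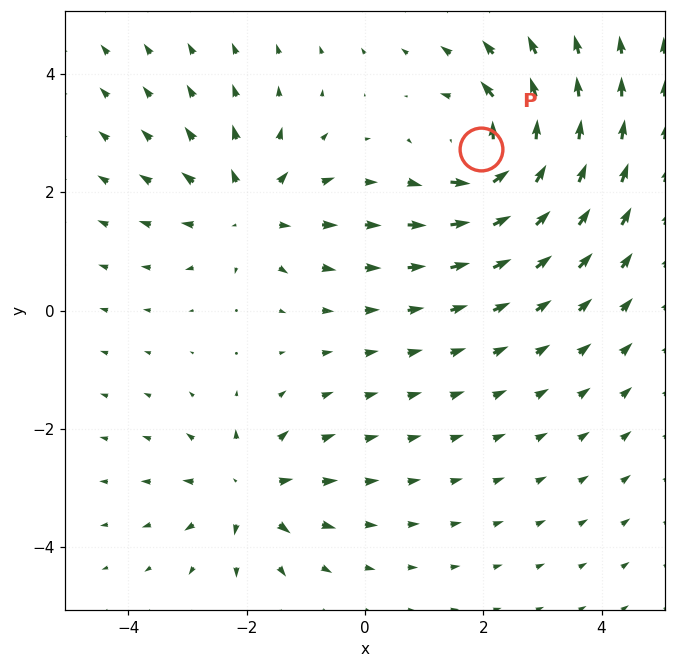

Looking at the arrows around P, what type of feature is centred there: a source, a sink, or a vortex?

vortex

At P (2.0, 2.7) the arrows circulate counterclockwise. Divergence ≈0, curl about +6 — near-zero divergence with nonzero curl is a vortex.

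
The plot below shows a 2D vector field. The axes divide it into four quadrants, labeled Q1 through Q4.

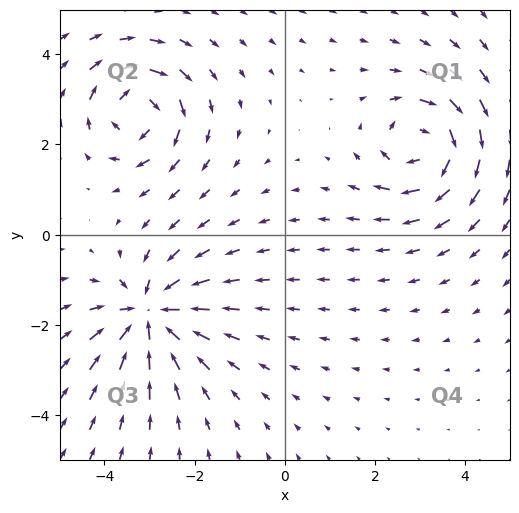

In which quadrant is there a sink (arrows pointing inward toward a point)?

Q3

The sink sits at approximately (-3.0, -1.8), which lies in quadrant Q3. The divergence there is about -6, negative as expected for a sink.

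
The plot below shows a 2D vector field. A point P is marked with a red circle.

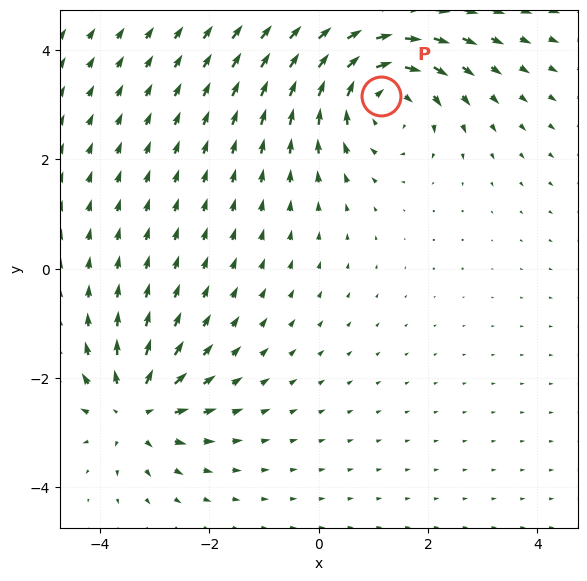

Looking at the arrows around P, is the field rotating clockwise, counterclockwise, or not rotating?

clockwise

Near P at (1.1, 3.2) the arrows circulate clockwise. The curl (z-component) there is about -5; negative curl means clockwise rotation.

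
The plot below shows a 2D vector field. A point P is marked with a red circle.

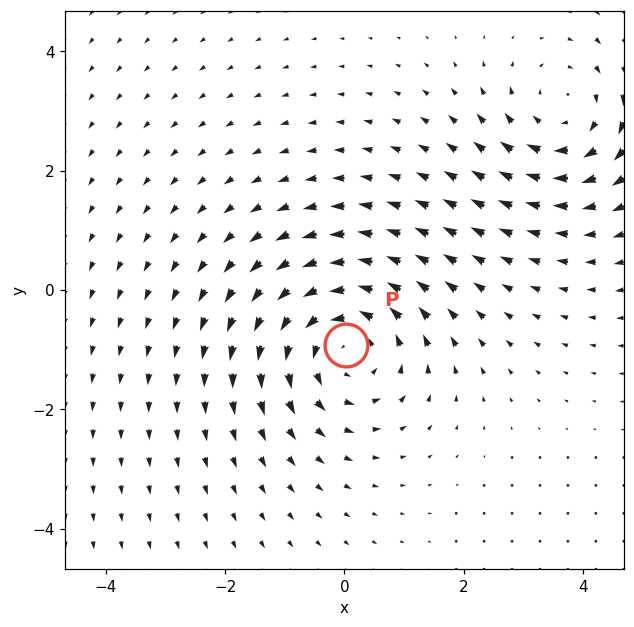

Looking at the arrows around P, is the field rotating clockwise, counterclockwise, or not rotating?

Near P at (0.0, -0.9) the arrows circulate counterclockwise. The curl (z-component) there is about +3; positive curl means counterclockwise rotation.

counterclockwise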